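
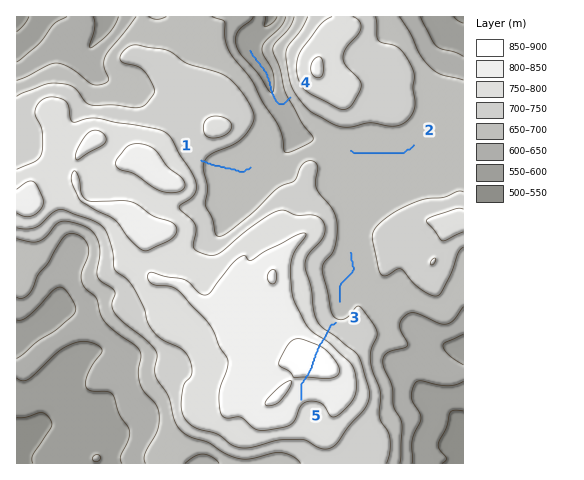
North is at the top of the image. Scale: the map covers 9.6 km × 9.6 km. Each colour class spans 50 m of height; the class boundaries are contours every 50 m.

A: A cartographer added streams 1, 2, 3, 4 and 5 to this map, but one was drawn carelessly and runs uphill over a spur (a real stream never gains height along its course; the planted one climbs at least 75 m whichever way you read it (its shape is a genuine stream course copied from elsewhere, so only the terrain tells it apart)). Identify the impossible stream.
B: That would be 5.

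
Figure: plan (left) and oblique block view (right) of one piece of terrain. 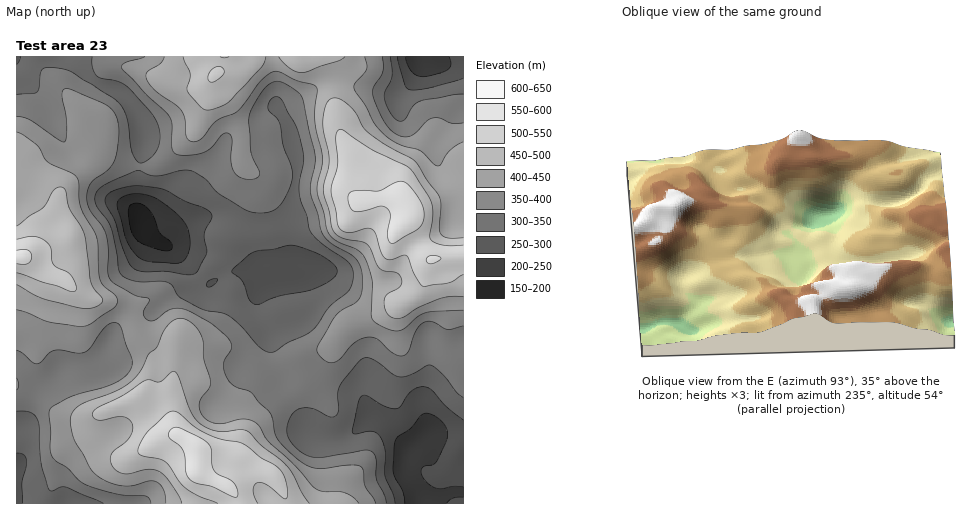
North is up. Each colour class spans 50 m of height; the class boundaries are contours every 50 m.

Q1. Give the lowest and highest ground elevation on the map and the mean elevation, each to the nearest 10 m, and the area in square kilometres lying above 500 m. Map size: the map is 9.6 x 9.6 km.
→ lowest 170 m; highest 630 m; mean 410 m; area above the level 18.8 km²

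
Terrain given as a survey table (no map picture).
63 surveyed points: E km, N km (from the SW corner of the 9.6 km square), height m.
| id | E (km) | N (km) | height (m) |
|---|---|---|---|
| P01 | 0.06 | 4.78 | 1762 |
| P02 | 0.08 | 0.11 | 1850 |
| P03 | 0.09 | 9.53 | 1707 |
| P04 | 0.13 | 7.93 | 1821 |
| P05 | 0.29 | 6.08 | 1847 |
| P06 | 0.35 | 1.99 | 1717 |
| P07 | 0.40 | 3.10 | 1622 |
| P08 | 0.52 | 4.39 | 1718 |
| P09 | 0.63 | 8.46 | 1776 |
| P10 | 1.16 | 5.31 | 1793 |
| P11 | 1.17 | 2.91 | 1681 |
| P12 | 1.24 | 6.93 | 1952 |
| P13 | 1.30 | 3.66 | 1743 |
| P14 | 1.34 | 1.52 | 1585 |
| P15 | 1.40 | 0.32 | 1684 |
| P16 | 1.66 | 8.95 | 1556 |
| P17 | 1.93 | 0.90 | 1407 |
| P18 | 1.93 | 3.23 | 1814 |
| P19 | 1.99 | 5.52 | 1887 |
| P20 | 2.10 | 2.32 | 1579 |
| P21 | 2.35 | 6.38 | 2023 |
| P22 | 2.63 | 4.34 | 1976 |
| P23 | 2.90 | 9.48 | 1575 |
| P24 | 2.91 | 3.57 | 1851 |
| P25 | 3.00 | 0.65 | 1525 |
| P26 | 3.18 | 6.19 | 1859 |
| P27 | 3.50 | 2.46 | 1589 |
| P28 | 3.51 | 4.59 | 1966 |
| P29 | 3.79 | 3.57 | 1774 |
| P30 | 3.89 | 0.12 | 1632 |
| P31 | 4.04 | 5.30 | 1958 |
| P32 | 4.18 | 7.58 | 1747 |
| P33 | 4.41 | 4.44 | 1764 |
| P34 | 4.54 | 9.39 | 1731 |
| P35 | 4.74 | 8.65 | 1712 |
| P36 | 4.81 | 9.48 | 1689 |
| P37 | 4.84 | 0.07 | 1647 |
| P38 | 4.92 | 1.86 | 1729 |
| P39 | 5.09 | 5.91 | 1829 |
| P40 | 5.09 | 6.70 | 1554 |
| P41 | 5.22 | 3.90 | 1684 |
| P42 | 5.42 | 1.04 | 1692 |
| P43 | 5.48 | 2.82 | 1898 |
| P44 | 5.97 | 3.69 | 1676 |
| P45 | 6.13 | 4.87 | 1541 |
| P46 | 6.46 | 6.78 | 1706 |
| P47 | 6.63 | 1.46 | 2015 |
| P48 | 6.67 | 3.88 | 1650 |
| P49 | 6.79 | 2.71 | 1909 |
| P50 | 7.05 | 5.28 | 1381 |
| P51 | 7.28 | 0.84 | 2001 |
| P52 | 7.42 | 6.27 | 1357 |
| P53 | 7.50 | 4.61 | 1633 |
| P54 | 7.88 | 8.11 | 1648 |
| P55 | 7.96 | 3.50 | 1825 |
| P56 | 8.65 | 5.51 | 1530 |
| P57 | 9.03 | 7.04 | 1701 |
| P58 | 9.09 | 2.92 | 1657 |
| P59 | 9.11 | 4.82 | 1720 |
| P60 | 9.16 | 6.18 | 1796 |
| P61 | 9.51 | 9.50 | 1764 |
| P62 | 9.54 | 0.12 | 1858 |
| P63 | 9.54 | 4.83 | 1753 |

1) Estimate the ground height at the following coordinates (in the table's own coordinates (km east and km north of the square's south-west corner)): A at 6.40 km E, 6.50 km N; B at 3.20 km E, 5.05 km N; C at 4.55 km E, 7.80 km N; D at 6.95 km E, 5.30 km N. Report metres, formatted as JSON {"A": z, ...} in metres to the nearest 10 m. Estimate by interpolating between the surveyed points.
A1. {"A": 1660, "B": 1940, "C": 1640, "D": 1390}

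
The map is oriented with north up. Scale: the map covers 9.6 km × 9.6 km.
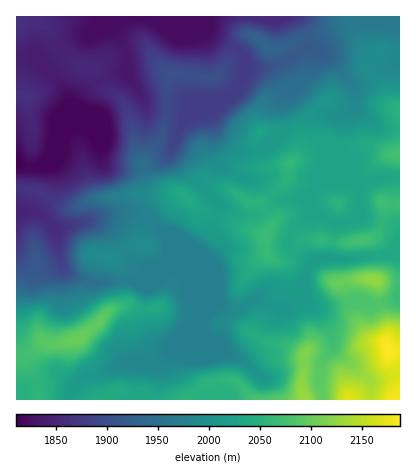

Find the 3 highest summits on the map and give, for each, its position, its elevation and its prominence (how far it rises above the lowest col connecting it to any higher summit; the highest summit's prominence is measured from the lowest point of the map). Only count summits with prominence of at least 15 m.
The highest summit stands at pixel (388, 350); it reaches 2188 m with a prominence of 377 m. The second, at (374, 280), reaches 2128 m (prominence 45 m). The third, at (80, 338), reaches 2102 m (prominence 84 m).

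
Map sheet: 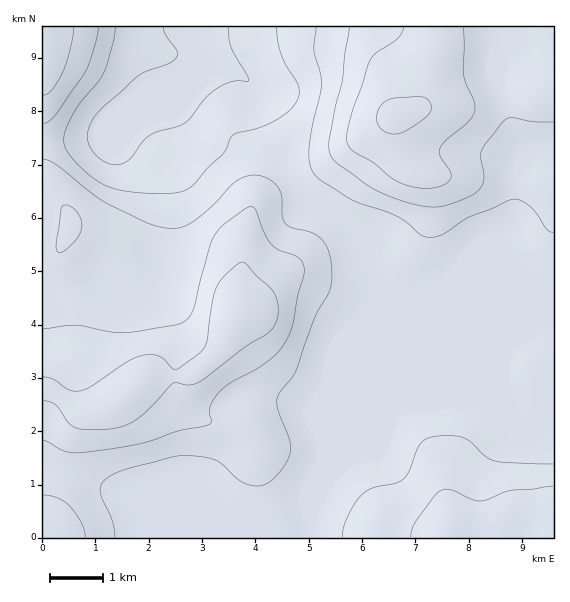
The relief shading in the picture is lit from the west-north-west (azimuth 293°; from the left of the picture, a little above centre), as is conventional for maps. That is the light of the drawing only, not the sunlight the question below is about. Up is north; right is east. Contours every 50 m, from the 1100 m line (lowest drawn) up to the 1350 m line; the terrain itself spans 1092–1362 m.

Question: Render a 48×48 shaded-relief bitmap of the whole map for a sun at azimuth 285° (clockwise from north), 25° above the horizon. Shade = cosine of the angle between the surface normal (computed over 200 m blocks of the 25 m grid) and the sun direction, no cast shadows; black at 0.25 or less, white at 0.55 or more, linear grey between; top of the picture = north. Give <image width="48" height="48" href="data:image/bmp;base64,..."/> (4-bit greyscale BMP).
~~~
<image width="48" height="48" href="data:image/bmp;base64,Qk32BAAAAAAAAHYAAAAoAAAAMAAAADAAAAABAAQAAAAAAIAEAAATCwAAEwsAABAAAAAAAAAAAAAAABEREQAiIiIAMzMzAERERABVVVUAZmZmAHd3dwCIiIgAmZmZAKqqqgC7u7sAzMzMAN3d3QDu7u4A////AIh2VWeImZmZmZmYh4m83LmJvMqHiZiJmoh2VWeImZmZmZmYh4m8zLqZvMuYiZiImph2VneJmZmZmZmId4mrzMqZrMuYiamJmph2ZniJmZmZmZmHd4mrzMuqq8uYmqqZqph2Z3iImZmZmZmHZ4mau7uqvLqYmrqqqpiHd3eIiJmZmpmGZniZq6qrzLqIiaqqqpiHdmd3eIiZmqmGVWiZmqqrzKmIiZqqqpmHdmZmZ3iImqmGVWeJmZmry6mYiImZmamHdmZmVmeIiZmGVWeJmZmry6mYiIiZmaqYd2ZmVWeIiJh2VWiZmZmbu6mYiIiImauph3ZmZmd4iYhlVXiZmZmaqqqZiIiZmaqqmYZlZmZ3iZhlVniZmZmZmZmZmImZmZmqqphlVnZmeIhlVniZmZmZmZmZmZmZmYiaq7mGZndURnd2VniZmZmZmZmZmZmZiIiJq7uYZ4hkNGZmVWeJmZmZmZmZmZmZiJmZmrupd5mGRFVlVVaJmZmZmZmZmZmpiKmZmqu6iJqpdUVVREaJmZmZmZmZmZmqmKqpmaq6mZq7l1VUM0V4mZmZmZmZmZmamaqpmZqrqqvMuGVUIjVomZmZmZmZmZmZmZmZmZmqqqvdyXZTISRniZmZmZmZmZmZmZmZiImZqrzu24dUISRXiJmZmZmZmZmZmZmYiIiJmrzv65dkIjRWeImZmZmZmZmZmZmYiIiImb3/7Jh1QzRWd4mZmZmZmZmZmZmIeIiImbzv65h2VERWZ4iYiJmZmZmZmZh3eIiIiazv25h3dVRFZ4mZiIiZmZmZmZh2eIiIiave3Jh3d1VFeImZiHeJmZmZmZh2d4iIiavd3KdniHVWeImqmHd4mZmZmZmHZ4h4iavN3KdWiIdmeJmqqXdniZmaqZmXd3eIiZvN3KdVeIh3iJmqqYZmeImqqpmYd3eImZrN3LhUaIiIiImaqYZVZ4iaqpmXZ3iJmZrN3blUV4iZmYmZmYZVVneaqpmHZniZmqq83cpkVomZmZmZiHZVRVeJmYh2VomZqqvM3cqGZ4maqqqpiHZVRFaJmYdlVomqqqvMzcuHeaqqq7upmHZlRFaJqXZUV4qqqqu7vLqYmru7u7qpmHdmVVaJqXZEZ5qqqqu7u7qZms3cuqqZh3ZmZVaJmWVFaJmqqqq7uqqpms7uypmYdmZWZlZ4iFQ0eJmaqqq7uqqqqs7/7KmXZlVVVVZ3iEMjaJmZmaq8upq7u83//cqYdmVURVZ4dzISR4mZmZq8upm8zd7//tuoh3ZVRFeIhzIBNXiZmZmruZmr3e7//typmHdlRWiqmEIRJFeJmZmaqZmrze7//tyqmYdlVXm6mVMhEkZ4mZmZqZmrzN7u7tyqqYdVVoq7qlQyEjV3iImZmZmrzMze7ty6qYZUV4mqqmVDIjV3iIiJmZq8zLvN7cu7qodUR4mqqmVDIjV3iIiJmaq8zLvN7cu7updURomaqmZUISRniIiZmqq8zLvN3bu7u5hkVomZqmZUMSRneIiZqqu8zLvM3Lqru6hlVomZqg=="/>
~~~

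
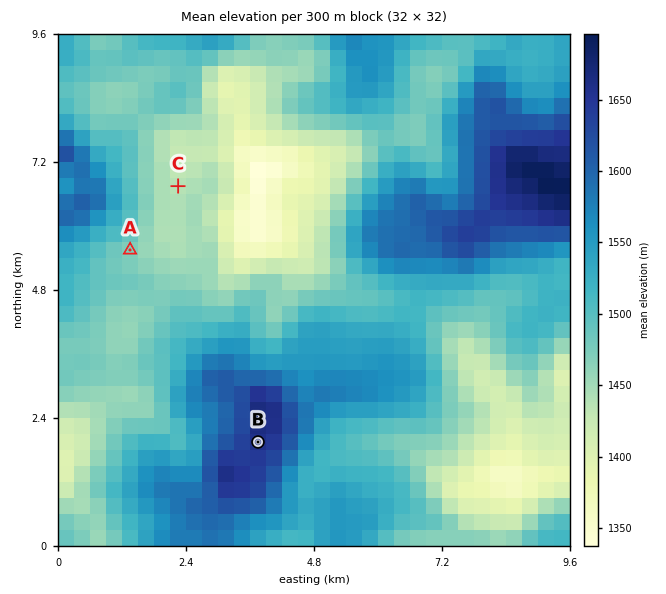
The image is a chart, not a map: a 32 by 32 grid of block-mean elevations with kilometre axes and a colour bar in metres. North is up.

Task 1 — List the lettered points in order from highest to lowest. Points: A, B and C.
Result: B A C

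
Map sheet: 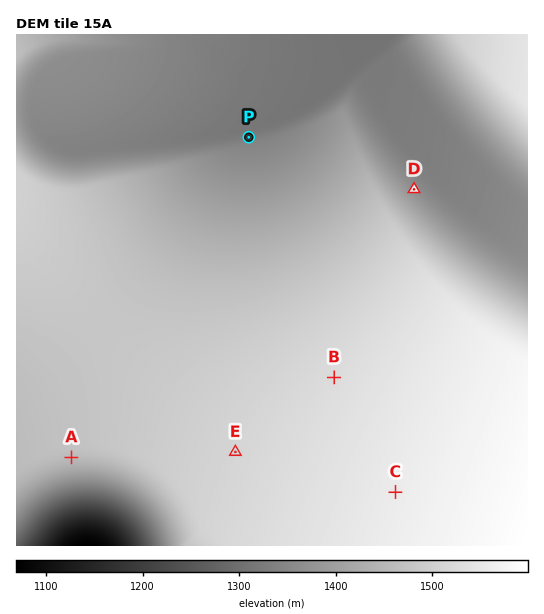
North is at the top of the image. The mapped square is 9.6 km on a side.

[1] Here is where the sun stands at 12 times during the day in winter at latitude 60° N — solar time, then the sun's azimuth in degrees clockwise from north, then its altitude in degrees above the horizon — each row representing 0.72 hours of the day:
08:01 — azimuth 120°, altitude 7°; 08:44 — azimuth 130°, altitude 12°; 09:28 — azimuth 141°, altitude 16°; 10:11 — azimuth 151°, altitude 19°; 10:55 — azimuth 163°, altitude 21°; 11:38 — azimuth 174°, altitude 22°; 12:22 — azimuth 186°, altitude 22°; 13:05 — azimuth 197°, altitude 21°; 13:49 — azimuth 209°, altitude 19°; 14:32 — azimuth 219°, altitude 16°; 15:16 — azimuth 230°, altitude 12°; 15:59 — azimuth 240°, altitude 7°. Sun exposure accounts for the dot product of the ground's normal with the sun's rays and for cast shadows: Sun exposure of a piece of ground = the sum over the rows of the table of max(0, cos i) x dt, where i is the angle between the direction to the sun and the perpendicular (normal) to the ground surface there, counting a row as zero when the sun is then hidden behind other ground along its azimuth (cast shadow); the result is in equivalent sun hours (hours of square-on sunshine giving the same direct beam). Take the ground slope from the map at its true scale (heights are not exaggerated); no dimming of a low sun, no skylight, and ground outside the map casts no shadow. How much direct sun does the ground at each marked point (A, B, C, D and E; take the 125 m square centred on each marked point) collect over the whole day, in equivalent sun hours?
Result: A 3.1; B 2.3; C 2.4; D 1.7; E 2.4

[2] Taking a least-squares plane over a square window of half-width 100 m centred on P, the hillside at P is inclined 7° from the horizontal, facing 350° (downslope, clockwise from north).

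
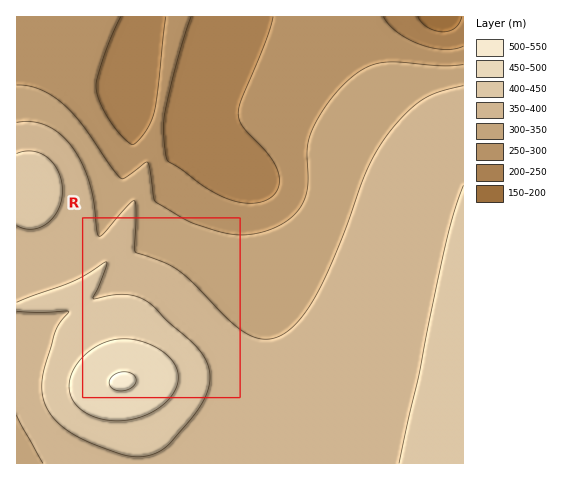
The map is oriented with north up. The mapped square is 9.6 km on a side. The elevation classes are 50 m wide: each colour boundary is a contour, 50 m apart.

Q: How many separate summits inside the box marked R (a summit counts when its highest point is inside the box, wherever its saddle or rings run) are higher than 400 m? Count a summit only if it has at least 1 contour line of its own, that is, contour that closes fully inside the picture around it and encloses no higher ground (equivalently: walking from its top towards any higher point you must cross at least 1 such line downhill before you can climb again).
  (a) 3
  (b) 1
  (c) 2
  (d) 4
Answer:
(b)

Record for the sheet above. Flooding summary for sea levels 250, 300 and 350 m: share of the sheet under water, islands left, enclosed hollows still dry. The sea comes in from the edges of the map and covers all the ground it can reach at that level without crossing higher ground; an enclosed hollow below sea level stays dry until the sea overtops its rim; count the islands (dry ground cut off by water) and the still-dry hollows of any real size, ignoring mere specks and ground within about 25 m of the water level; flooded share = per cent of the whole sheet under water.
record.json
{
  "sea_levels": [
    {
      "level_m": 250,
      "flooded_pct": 12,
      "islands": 0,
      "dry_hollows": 0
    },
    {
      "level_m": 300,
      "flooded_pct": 28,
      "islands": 0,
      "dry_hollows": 0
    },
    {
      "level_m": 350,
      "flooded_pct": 45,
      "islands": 0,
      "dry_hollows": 0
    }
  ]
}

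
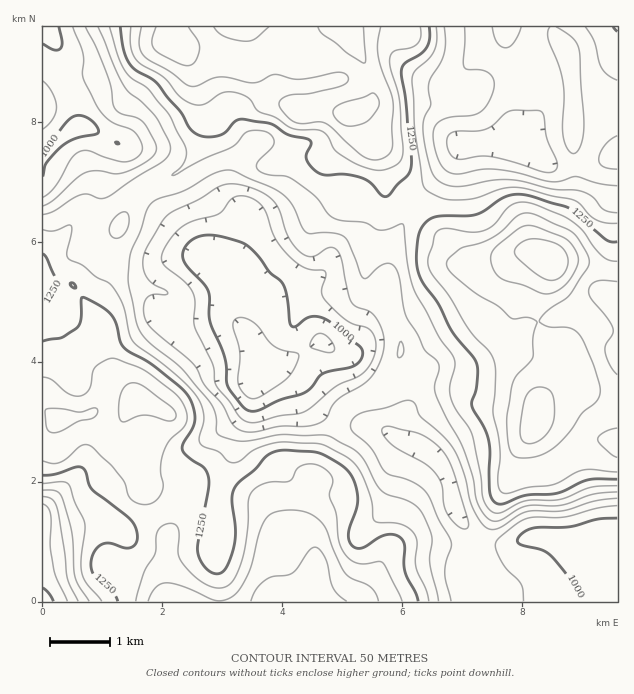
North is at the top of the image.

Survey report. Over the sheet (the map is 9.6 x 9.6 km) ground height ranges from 900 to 1500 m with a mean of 1200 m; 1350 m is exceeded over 13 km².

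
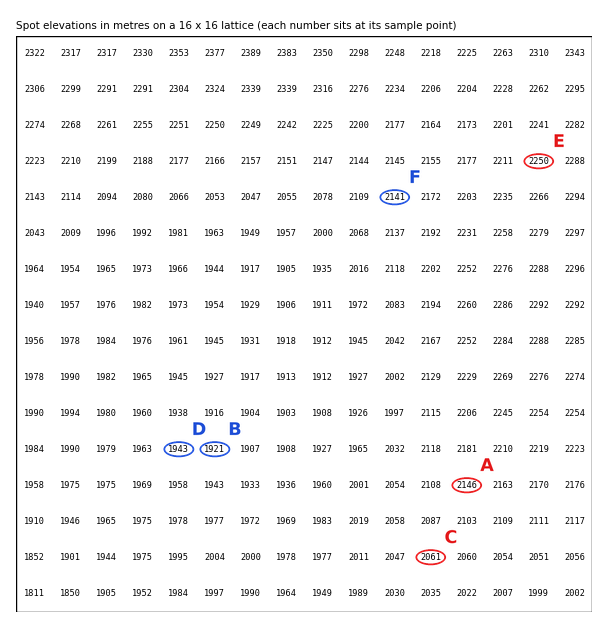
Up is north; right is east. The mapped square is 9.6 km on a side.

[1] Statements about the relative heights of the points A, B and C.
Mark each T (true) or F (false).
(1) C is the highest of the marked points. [F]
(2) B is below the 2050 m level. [T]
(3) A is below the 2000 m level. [F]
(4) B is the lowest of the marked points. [T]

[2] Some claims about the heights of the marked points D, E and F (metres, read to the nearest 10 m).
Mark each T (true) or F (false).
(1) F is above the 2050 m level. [T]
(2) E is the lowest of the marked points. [F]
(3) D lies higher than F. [F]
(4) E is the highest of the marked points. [T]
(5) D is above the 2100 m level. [F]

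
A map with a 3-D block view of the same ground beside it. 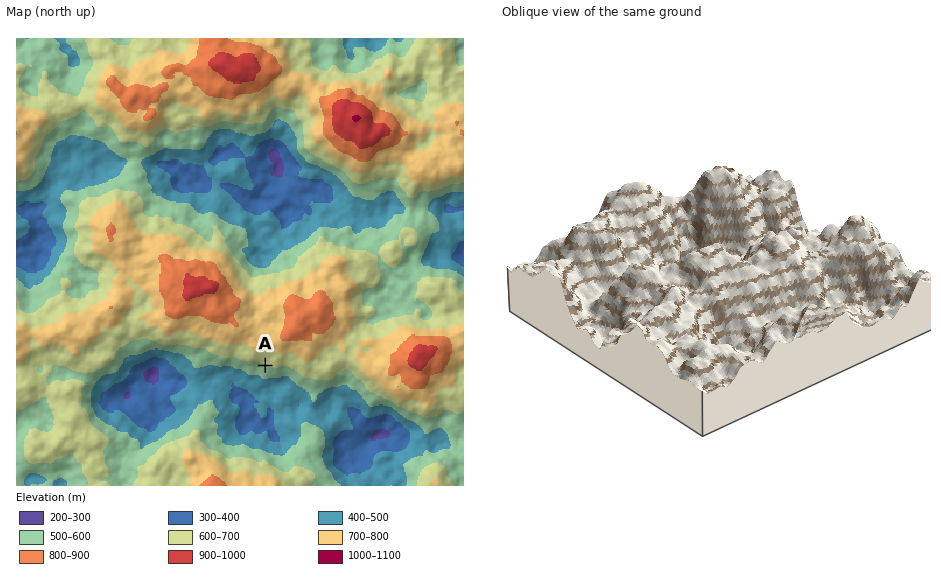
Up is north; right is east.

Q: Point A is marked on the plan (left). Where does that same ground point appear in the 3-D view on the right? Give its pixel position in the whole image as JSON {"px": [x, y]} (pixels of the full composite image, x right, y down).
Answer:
{"px": [781, 292]}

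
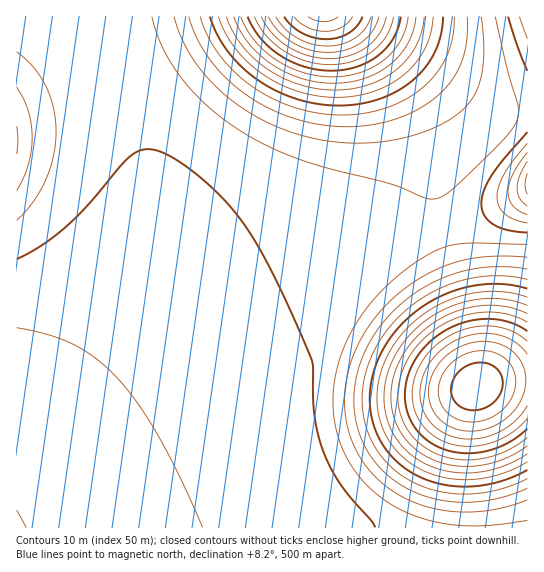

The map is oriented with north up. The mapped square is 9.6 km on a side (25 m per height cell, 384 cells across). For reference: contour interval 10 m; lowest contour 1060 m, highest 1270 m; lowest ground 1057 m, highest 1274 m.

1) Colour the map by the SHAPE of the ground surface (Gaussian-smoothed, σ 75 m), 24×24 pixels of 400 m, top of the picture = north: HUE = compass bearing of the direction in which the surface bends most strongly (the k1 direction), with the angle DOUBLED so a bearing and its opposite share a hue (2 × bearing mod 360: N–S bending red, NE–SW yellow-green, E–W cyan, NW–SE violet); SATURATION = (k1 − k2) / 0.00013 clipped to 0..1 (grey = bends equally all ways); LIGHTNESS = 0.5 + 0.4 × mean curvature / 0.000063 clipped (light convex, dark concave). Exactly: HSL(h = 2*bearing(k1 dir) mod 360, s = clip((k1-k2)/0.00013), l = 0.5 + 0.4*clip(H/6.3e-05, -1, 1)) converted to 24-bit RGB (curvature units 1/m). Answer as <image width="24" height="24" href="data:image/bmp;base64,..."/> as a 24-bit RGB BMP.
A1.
<image width="24" height="24" href="data:image/bmp;base64,Qk32BgAAAAAAADYAAAAoAAAAGAAAABgAAAABABgAAAAAAMAGAAATCwAAEwsAAAAAAAAAAAAAf4B/f4B/f4B/f4B/f4B/f4B/f4B/f4B/f4B/f4B/f4B/f4B/f4B/f4B/f4B/gXJ3fzpBeywggkMdhmEchn4aa4EXSXcULm4Tf4B/f4B/f4B/f4B/f4B/f4B/f4B/f4B/f4B/f4B/f4B/f4B/f4B/f4B/gXN9fjFahiJDmSUwp0AqsGwtsZkulqsrY58kNY8bf4B/f4B/f4B/f4B/f4B/f4B/f4B/f4B/f4B/f4B/f4B/f4B/f4B/f36AgEB/hyR0oipzvDNmx0dTx3VcxaJmusJhhMBNQ7Y1f4B+f4B+f4B/f4B/f4B/f4B/f4B/f4B/f4B/f4B/f4B/f4B/f4B/eW6BZyd+jCiZuzOxylSoz3ug0pif0bOnzMioq8WXdcB8f4B+foB+foB+foB/f4B/f4B/f4B/f4B/f4B/f4B/f4B/f4B/f4CAZVeCSyODbyumokDIyHTP2KLQ4cPV5tba4tvZ0dbOr8u/foB+foB+foB+foB+foB/f4B/f4B/f4B/f4B/f4B/f4CAf4CAf4CAT02BKyGFRSuqdEvJq4XR07je7Nzs6+Dp6eLo5uPo0tbefoF9fYB9foB+foB+foB/foB/f4B/f4B/f4B/f4CAf4CAf4CAf4CAUVyBHjOAKT2lRlHHh4XOw7vc5t/s6eDr6uHq6eHq5eDrfYF8fYF9fYF+fYB+foB/foB/foB/f4B/f4CAf4CAf4CAf4CAf4CAZHKBHEx4Il+YN3y/cpvIrLvS1tji5+Lp6uHp6+Dq697te4J7e4F8fIF9fYF+fYB/foB/foB/foCAf4CAf4CAf4CAf4CAf4CAen6AJ2d4G3SGKZupTb7CicXBuM7I19vW5+Dg6dzh48nbeYJ5eoJ7e4F9fIF+fYF/fYB/foCAfoCAfoCAf4CAf4CAf4CAf4CAf4CAU4GBFnNqHI53La6DUcCFgsGLs8ek0Mqz1bix1aGsdoR3eIN7eoJ9e4F/fIF/fYCAfYCAfoCAfoCAf4CAf4CAf4CAf4CAf4CAfIB/NXxmFHNJGo1JKahCR708jMBdv8Nwx6N0yXhocoV2dYR7eIN+eoJ/e4GAfIGAfYCAfoCAfoCAfoCAf4CAf3+Af3+Af39/f39/eIB8MXpOEm8nFoIaN5gfaKkqoLU1upw6u2o3a4h1cYV8dYN/eIKBeoGBfIGBfYCBfYCAfn+Afn+Af3+Af39/f39/f39/f39/f39/e4B7R4BNH3EZK3YRR4cXapQllpk7n2dHYot3a4d/coWCdoODeYGCe4CBfICBfX+Afn+Afn9/f39/f39+f39+f39+f399f4B9f4B9f4F9dYVvWItDRowiPJAaN5ctVKmeVZCBZIqHboSGdIGEeH+Cen+BfH+BfX6Afn5/f35/f319f318gH57gH56gH95gIB5f4B5gIF6hIV6i5J0g6hgS8I0DtAvAN13RZSVXISNaX+Hcn2Edn2DeX2Be32AfH1/f31/f3t8f3p5gHp2gXt0gX1ygX9xgYJxfoJxfYJzgoR2kYp2rqBrwtJAZMoADlYANnaaVHOPZnaJcHiFdXqDeXuBe3uAfnt/f3l7gHV2gXNwgnNrg3Vng3pjhIBigoRie4Rkd4Rnd4Rth4l1poV41pJ0+LZDj64ALUefT12RY2qKbnKGdXaDeXiBfXmAf3Z9gHF2gmpsg2ZihGZahWtThnVPh4FNgYhOdYhRbIhWaIdea4ZojY14vYSN9aOu/6qhRi6hWU+SZ2OKcW6Gd3SDe3aBgHSAgW96gmZwhFtihlBPiFNFiV4+jHA5joY4gI86bI8+XI9FU41NV4tdZYtuf5J9y5ix/s3lejehclSSdGWKd26GenKDfnKCgm2Ag2R4hVdsh0lbijxEjj0zk1EtmXErnpcrgqAuYaAxRpw3P5dISpNhVpJxZJV8gJ2MyqrCnEebhVuQfmiJfW+GfnCEgW2DhGWChlh7iUhwjTlfky9Jniktq0opt4AswcEviMUwUcEwMbY9NqpfP6B0TJuAWp6EaaeDfrSLlVaBjWOJhWyIgW+Ff26EgWiFhVyHikyFjzx/mDB2pypovS1Sy0xCzZ1jxdF0ktRwW9VmQdJ9M8WUObCdRqWcVqaUaK6HcryBj2J2iWqAhm+FgnCFf2yFfWOGflSJg0SOkTWYqi2nxzCtz1uk05Wn3M3C3ObSxejKn+PEbd3KRM3TOKnARJutWKmkbLCKcr98imxzh3B8hXKBgXGEe2uFdl+HcVCMcD+UdzOkji/BrVLTzJjb6d3s4+Po4Ovo3O/s1e/xkcrjVpvXPHrHSHyvYp2lc62Hdbx0"/>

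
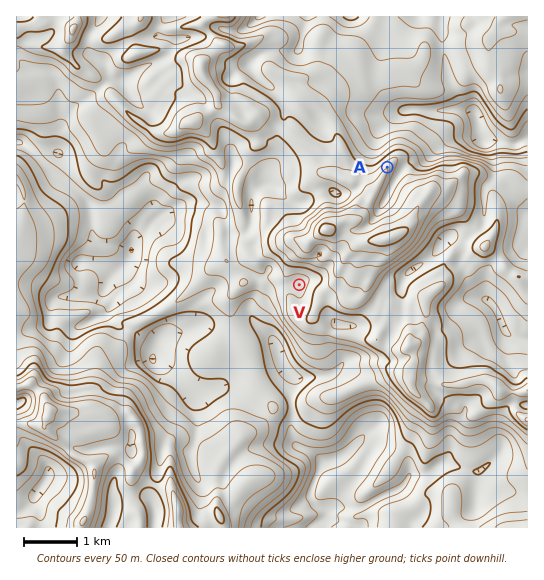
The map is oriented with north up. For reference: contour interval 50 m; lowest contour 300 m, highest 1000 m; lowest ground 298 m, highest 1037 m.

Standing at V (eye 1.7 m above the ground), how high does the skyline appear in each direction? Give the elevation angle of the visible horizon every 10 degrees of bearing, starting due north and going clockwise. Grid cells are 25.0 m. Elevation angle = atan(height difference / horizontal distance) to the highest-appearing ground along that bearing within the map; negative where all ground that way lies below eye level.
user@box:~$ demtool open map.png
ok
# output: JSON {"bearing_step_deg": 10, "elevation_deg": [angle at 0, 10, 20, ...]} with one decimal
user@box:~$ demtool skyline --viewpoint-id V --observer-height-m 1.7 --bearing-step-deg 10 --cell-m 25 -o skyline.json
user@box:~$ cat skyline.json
{"bearing_step_deg": 10, "elevation_deg": [18.1, 19.5, 18.2, 16.8, 16.0, 14.1, 13.6, 13.9, 13.3, 12.3, 11.9, 12.7, 12.6, 11.7, 10.3, 8.7, 7.1, 5.5, 4.0, 4.0, 4.4, 4.4, 4.0, 3.3, 2.7, 2.1, 0.8, 0.5, 1.0, 2.1, 3.1, 3.9, 5.5, 9.9, 13.3, 15.9]}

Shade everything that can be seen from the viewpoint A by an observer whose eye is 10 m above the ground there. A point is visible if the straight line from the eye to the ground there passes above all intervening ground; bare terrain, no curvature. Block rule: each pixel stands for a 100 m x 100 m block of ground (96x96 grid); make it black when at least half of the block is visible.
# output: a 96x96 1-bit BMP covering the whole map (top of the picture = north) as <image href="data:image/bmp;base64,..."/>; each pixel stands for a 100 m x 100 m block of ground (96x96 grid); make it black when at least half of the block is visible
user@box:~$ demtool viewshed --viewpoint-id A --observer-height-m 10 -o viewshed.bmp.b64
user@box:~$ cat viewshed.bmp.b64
<image width="96" height="96" href="data:image/bmp;base64,Qk2+BAAAAAAAAD4AAAAoAAAAYAAAAGAAAAABAAEAAAAAAIAEAAATCwAAEwsAAAIAAAAAAAAA////AAAAAAAAAAAAAAAAAAAAAAAAAAAAAAAAAAAAAAAAAAAAAAAAAAAAAAAAAAAAAAAAAAAAAAAAAAAAAAAAAAAAAAAAAAAAAAAAAAAAAAAAAAAAAAAAAAAAAAAAAAAAAAAAAAAAAAAAAAAAAAAAAAAAAAAAAAAAAAAAAAAAAAAAAAAAAAAAAAAAAAAAAAAAAAAAAAAAAAAAAAAAAAAAAAAAAAAAAAAAAAAAAAAAAAAAAAAAAAAAAAAAAAAAAAAAAAAAAAAAAAAAAAAAAAAAAAAAAAAAAAAAAAAAAAAAAAAAAAAAAAAAAAAAAAAAAAAAAAAAAAAAAAAAAAAAAAAAAAAAAAAAAAAAAAAAAAAAAAAAAAAAAAAAAAAAAAAAAAAAAAAAAAAAAAAEAAAAAAAAAAAAAAAMAAAAAAAAAAAAAAAcAAAAAAAAAAAAAAA8AAAAAAAAAAAAAAA8AAAAAAAAAAAAAAAcAAAAAAAAAAAAAAAcAAAAAAAAAAAAAAA8AAAAAAAAAAAAAAD8AAAAAAAAAAAAAAB4AAAAAAAAAAAAAAAAAAAAAAAAAAAAAAAAAAAAAAAAAAAAAAAAAAAAAAAAAAAAAAAAAAAAAAAAAAAAAAAAAAAAAAAAAAAAAAAAAAAAAAAAAAAAAAAAAAAAAAAAAAAAAAAAAAAAAAAAAAAAAAAAAAAAAAAAAAAAAAAAAAAAAAAAAAAAAAAAAAAAAAAAAAAAAAAAAAAAAAAAAAAAAAAAAAAAAAAAAAAAAAAAAAAAAAAAAAAAAAAAAAAAAAAAAAAAAAAAAAAAAAAAAAAAAAAAAAAAAAAAAAAAAAAAAAAAAAAAAAAAAAAAAAAAAAAAAAAAAAAAAAAAAAAAAAAAAAAAAAAAAAAAAPwAAAAAAAAAAAAgEH8AAAAAAAAAAAAgMD/AAAAAAAAAAAAAeD/AAAAAAAAAAAAAf8/AAAAAAAAAAAAAf8fgAAAAAAAAAAAAc4PwAAAAAAAAAAAAAYPwAAAAAAAAAAAAAAH4AAAAAAAAAAAAAAH8AADAAAAAAAAAAeH8AADAAAAAAAAAB+D+AACAAAAAAAAAH+D+MACAAAAAAAAA/+Rv8AAAAAAAAgAA3+bj8AAAAAAABgAB/+PB4AAAAAAABgwD//AAwAAAAAAABAYH7/AAAAAAAAAODAcPz/wAAB8AAAAHHB8fj/4AAPwAAAAD/B8fD/4AAPwAAAAA/D/Pn/4AAPgAAAAAeG/f//8AAfgAAAAAMEf///8AAfgAAAAAA4f///+AAfgAAAAAAw/P///4A/AAAAAABhuP//////AAAAAABgcH//////AAAAAABg4D/////+AAAAAADBgf/////+AAAAAAHjD//////+AAAAAAHyHB//////gAAAAAH8CAf/////gAAAAAH8AAf/////gAAAAAD+AA//////gAAAAAB/gA//////wAAAAAA//g///5//8AAAAAAA/w8H/w//8AAAAAAAP4cH/g//8AAAAAAAB4ID/A//wAAAAAAYAAAD+A//8AAAAAD8AAAD8A//8="/>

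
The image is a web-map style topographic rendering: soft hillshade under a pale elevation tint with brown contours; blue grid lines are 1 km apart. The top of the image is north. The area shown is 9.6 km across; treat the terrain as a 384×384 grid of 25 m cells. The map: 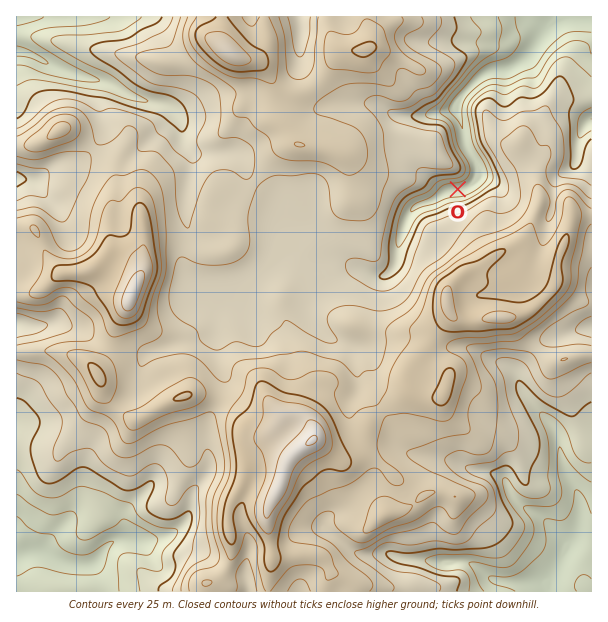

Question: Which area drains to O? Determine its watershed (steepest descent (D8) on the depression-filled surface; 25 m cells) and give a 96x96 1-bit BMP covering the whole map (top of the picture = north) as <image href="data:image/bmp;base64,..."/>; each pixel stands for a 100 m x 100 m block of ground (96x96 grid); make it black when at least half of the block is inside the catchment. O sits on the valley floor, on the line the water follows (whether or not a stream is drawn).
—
<image width="96" height="96" href="data:image/bmp;base64,Qk2+BAAAAAAAAD4AAAAoAAAAYAAAAGAAAAABAAEAAAAAAIAEAAATCwAAEwsAAAIAAAAAAAAA////AAAAAAAAAAAAAAAAAAAAAAAAAAAAAAAAAAAAAAAAAAAAAAAAAAAAAAAAAAAAAAAAAAAAAAAAAAAAAAAAAAAAAAAAAAAAAAAAAAAAAAAAAAAAAAAAAAAAAAAAAAAAAAAAAAAAAAAAAAAAAAAAAAAAAAAAAAAAAAAAAAAAAAAAAAAAAAAAAAAAAAAAAAAAAAAAAAAAAAAAAAAAAAAAAAAAAAAAAAAAAAAAAAAAAAAAAAAAAAAAAAAAAAAAAAAAAAAAAAAAAAAAAAAAAAAAAAAAAAAAAAAAAAAAAAAAAAAAAAAAAAAAAAAAAAAAAAAAAAAAAAAAAAAAAAAAAAAAAAAAAAAAAAAAAAAAAAAAAAAAAAAAAAACAAAAAAAAAAAAAAAHAAAAAAAAAAAAAAAPgAAAAAAAAAAAAAA/wAAAAAAAAAAAAAA/wAAAAAAAAAAAAOB/4AAAAAAAAAAAAfB/4AAAAAAAADwAA///8AAAAAAAAH4AB///+AAAAAAAAP+AD////AAAAAAAAf/w/////gAAAAAAA////////wAAAAAAA////////4AAAAAAA////////4AAAAAAB////////4AAAAAAB////////8AAAAAAA////////+AAAAAAAf////////AAAAAAAP////////AAAAAAAP////////gAAAAAAP////////wAAAAAAP////////wAAAAAAH////////4AAAAAAH////////8AAAAAAD////////8AAAAAAB////////8AAAAAAB////////8AAAAAAB////////8AAAAAAA////////8AAAAAAA////////+AAAAAAAf////////AAAAAAAf////////gAAAAAAf////////4AAAAAAf////////+AAAAAAf////////+AAAAAAPwD//////8AAAAAAAAB//////4AAAAAAAAB//////wAAAAAAAAB//////gAAAAAAAAB//////AAAAAAAAAB//////AAAAAAAAAB//////AAAAAAAAAB//////AAAAAAAAAB//////AAAAAAAAAA//////AAAAAAAAAAf/////AAAAAAAAAAP/////AAAAAAAAAAH/////AAAAAAAAAAH////+AAAAAAAAAAD////8AAAAAAAAAAB////wAAAAAAAAAAA/5//wAAAAAAAAAAAcAf/gAAAAAAAAAAAAAP8AAAAAAAAAAAAAAAAAAAAAAAAAAAAAAAAAAAAAAAAAAAAAAAAAAAAAAAAAAAAAAAAAAAAAAAAAAAAAAAAAAAAAAAAAAAAAAAAAAAAAAAAAAAAAAAAAAAAAAAAAAAAAAAAAAAAAAAAAAAAAAAAAAAAAAAAAAAAAAAAAAAAAAAAAAAAAAAAAAAAAAAAAAAAAAAAAAAAAAAAAAAAAAAAAAAAAAAAAAAAAAAAAAAAAAAAAAAAAAAAAAAAAAAAAAAAAAAAAAAAAAAAAAAAAAAAAAAAAAAAAAAAAAAAAAAAAAAAAAAAAAAAAAAAAAAAAAAAAAAAAAAAA="/>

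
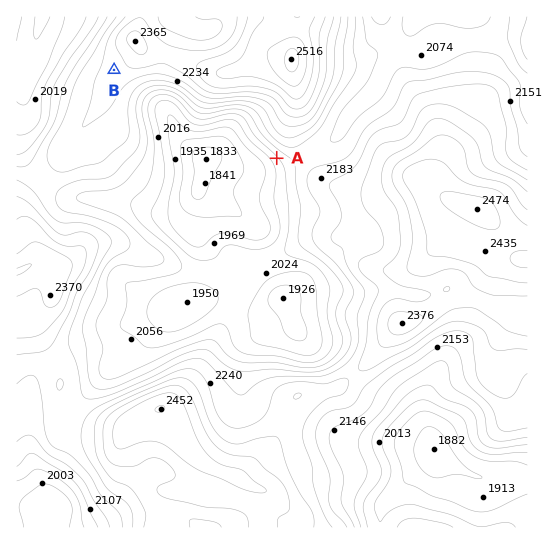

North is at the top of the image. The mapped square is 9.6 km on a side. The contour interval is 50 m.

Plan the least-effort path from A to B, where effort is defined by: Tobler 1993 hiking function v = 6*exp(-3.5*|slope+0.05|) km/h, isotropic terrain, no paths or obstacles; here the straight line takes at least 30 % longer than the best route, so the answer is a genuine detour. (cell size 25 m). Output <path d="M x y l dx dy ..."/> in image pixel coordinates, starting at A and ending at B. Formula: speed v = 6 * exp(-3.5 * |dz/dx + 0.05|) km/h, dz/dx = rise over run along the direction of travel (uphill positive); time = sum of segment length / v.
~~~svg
<path d="M277 158l-23-23-8-16-4-4-8-4-28 0-8-4-19-18-21-11-31 0-10-5-3-3"/>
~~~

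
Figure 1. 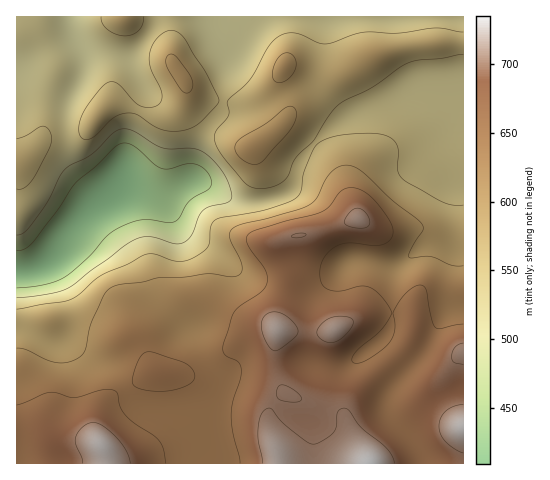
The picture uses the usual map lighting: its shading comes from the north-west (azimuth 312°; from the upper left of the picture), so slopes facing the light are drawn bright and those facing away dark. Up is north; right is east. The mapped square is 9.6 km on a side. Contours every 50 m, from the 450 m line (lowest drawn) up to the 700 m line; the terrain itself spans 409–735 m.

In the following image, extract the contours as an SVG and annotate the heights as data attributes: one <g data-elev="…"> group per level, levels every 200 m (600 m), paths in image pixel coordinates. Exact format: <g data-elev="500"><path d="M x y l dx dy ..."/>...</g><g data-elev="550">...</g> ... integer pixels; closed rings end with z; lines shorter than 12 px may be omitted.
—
<g data-elev="600"><path d="M463 266l-12-1-20-8-19 1-3-1 3-10 11-17-1-6-31-25-30-28-8-5-10-1-7 3-7 6-13 24-8 7-39 13-28 6-9 5-2 5 0 4 12 28 0 6-4 3-8 2-22-3-25 3-23 1-19 4-22 3-7 2-8 7-12 26-8 32-5 5-8 4-9 2-9-1-26-12-10-2"/><path d="M250 164l6 0 6-2 26-30 8-14 0-6-2-4-4-2-5 2-18 15-23 13-7 5-2 6 1 6 6 6z"/><path d="M184 92l4 1 4-3 1-6-1-6-16-21-3-3-4 0-3 5 1 8 12 20z"/><path d="M276 82l4 1 5-2 9-10 2-10-5-7-4-1-4 1-7 8-4 13 1 4z"/></g>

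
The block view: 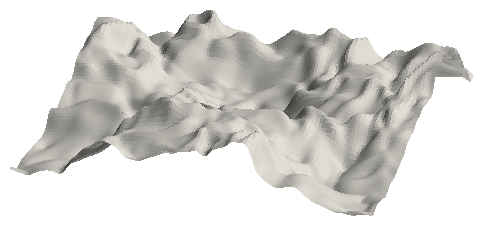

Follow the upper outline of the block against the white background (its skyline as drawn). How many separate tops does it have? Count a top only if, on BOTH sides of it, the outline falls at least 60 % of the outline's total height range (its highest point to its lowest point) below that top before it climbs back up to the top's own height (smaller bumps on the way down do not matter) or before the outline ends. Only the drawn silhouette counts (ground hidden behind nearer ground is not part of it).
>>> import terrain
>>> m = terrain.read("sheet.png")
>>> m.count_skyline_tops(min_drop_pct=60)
0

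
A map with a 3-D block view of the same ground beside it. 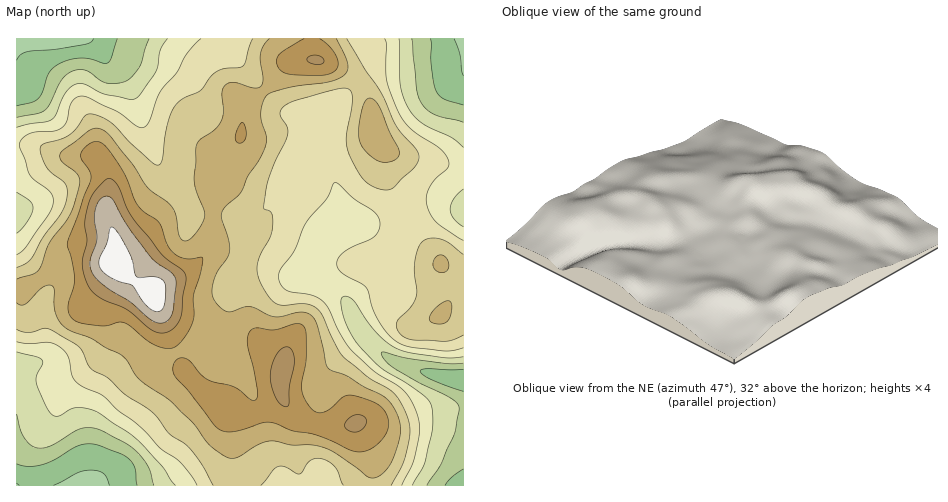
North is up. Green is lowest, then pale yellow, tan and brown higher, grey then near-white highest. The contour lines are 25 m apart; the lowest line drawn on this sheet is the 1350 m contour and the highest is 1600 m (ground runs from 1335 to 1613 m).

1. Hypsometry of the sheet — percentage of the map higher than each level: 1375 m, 95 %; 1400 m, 90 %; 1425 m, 83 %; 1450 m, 71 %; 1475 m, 52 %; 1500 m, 32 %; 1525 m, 15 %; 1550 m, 5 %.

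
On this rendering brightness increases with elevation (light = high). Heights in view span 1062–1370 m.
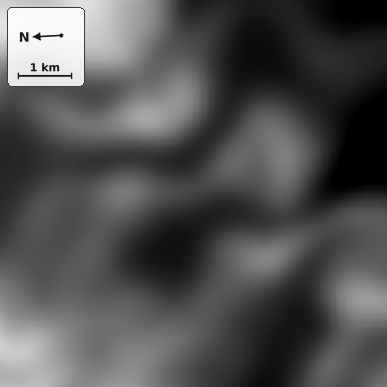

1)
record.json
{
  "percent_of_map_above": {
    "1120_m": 94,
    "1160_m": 69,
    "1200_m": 41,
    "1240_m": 16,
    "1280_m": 6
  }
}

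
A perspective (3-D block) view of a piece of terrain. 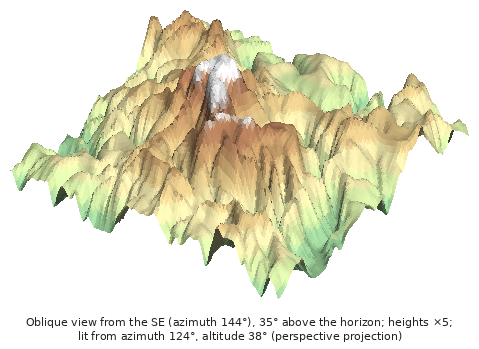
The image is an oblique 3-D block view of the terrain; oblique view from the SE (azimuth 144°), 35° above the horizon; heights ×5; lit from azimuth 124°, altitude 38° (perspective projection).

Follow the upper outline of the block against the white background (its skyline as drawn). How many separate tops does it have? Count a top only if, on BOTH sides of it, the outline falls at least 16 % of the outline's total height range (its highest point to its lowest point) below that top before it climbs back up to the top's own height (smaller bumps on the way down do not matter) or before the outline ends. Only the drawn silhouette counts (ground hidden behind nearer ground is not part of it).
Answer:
2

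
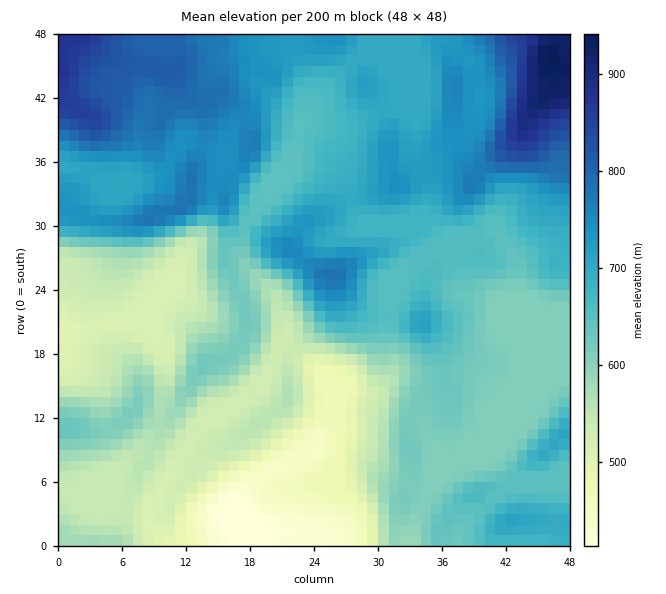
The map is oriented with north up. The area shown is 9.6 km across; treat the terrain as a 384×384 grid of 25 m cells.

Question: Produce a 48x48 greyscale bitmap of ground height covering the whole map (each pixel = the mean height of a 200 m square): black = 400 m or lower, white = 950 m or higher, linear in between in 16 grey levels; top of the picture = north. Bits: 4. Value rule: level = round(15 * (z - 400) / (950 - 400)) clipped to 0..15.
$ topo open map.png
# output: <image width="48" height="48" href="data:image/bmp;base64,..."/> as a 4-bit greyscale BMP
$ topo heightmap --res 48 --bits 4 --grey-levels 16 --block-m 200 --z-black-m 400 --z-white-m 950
<image width="48" height="48" href="data:image/bmp;base64,Qk32BAAAAAAAAHYAAAAoAAAAMAAAADAAAAABAAQAAAAAAIAEAAATCwAAEwsAABAAAAAAAAAAAAAAABEREQAiIiIAMzMzAERERABVVVUAZmZmAHd3dwCIiIgAmZmZAKqqqgC7u7sAzMzMAN3d3QDu7u4A////AFVVVVQzMiERAAABERERI0VVZ2ZniIiIiFVEREMzMiEQAAABERERI0VVZ3ZniIiIiFREREMzMiEQAAARERERI1ZlZndniJiIiEREREQzMyEQABEREREiI1ZmZnd3eIiIiEREREQzMzIRARERIiIiNFZmZmd3d3d3d0RERERDNDMhERESIiIiNFZmZmZ3d3d3d0RERERDM0MyIRERIiIjRVVmZmZmZ3d3d0REREREM0RDMiERESIjRFVmZmZmZneHd1VVREREQ0REQzIhERIjRFVmZmZmZmeIh2ZlVVRERDREREMiERIiNEVmZmZmZmZ4iGZmZlVFRDREREQyIRIiNEVmZmZmZmZniGZmZmVVVEM0RERDMiIiNEVmZmZmZmZmeGZlVWZVVUQzNEREQyIiNEVmZmZmZmZmZ1VVVWZVVVREM0RFQyIiNEVmZmZmZmZmZkRERFZURWVERDRFQyIiM0VWZmZmZmZmZjM0RFVURWZVVENEQyIiNERWZmZmZmZmZjMzRFVURWZmVUREQyIjNVVWZmZmZmZmZjMzRERDNGZmZVREQzM0RVVWZ2ZmZmZmZjMzREQzNFZmZlRERERVVmZnd3ZmZmZmZjMzMzMzNFVVZmVERVZmdmZ4h3dmZmZmZjMzMzMzNEVVZmVERWd3d3eImHdmZmZmZjMzMzMzNERFZmVEVniId3d4mHdmZmZmZjMzMzMzM0RFZmVEV4mYh3d4h3dmZmZmZkREREMzMzRVZlVFaJqph3d3h3ZmZmZmZkREREQzMzRWZlVWeaqph3d3d3dmZmZnd0RERERDMzRWZlVnmquql3d3d3d3d2Z3iERERFREM0RmZmeJmqqqmId3d3d3d3Z3iERVVVVUQ0RmZniaqZmZmYh3d3d3d3d3iGZmZ3dmVERWd4mamYiIiIiHd3d3d3d4iIiImZmYdlVnd3iZmZiIiIiIh3d3d3eIiJmZmqqqqYd4h3eJmZmIiIiIiIiHd3iIiJmZmZqqqqmal3d4iZmIiIiIiImYd3iIiZmZiImaqqqal3d3iIiIiZmYiJmpiIiJmZmYiIiZqqqaqHd3eIiIiZmZmZqqmImZqpmYiIiZmqqZqYd3d4iIiZmZmZqqqZmqqoiJmYmZmqqZqpd3d3iIiZmZmZqqq7u7u5mZmZmqmqqpmqh3d3iIiZmZmZmqu8zLu5qrqqqqqaqpmql3d3eIiZmZmZmavM3Mu6u8u6qqqaqpmqmHd3d4iJmYmZmZrN3czLzMy7qrqqqqqqmHd3d4iJmIiZqZq93dzMzMy7qruqqqqqmHd3d4iIiIiaqZm83u3dzMy7uru7u6qpmHd3eIiIiIiaqZms3u7tzLu7u7u7u7qpmYd3eImYiIiaqZms3u7tzLu7u7u7qqqZmYh3eImYiIiaqZmr3u7t3Mu7u7u7qqqZmZiIiImIiIiaqZqr3u/93My7u7u7qqqZmZmZmIiIiIiZmZq73v/t3czLu7u7qqqZmZmZmYiIiIiZmaq8zv/t3czLu7u7qqqZmZmZmZiIiImZmqu8ze7g=="/>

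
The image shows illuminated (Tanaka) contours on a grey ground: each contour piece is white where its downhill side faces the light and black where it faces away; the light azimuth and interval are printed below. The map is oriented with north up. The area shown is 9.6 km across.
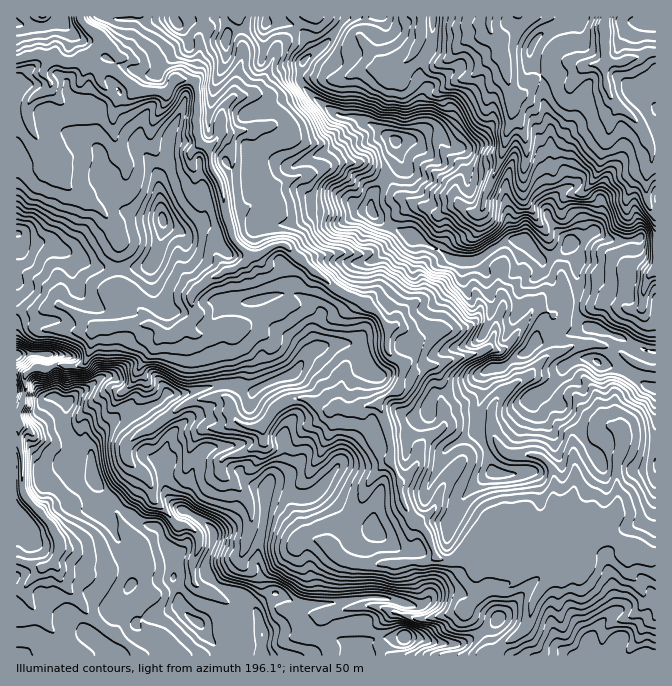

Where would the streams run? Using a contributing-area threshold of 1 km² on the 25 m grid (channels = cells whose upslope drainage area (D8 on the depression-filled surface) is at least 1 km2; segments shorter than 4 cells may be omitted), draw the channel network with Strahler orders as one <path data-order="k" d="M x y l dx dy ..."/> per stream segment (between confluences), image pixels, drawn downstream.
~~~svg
<path data-order="1" d="M115 635l-1 0-12-10-2 0-16-17-4-6-15-15 0-2-5-5-2-3 0-7-4-6"/><path data-order="1" d="M528 620l2-3 0-3 2-2 0-7 2-1 0-4 3-3 2-5 11-12 4-2 3 0 2-1 3 0 7-7-10-10 0-13-12-12"/><path data-order="1" d="M335 610l9 0 1-2 7 0 2-1 8 0 2-2 10 0 1 2 7 0 2 1 3 0 5 4 3 0 7 3 5 0 1 2 4 0 2 1 16 0 2-1 8 0 2-2 6 0 2-1 5 0 2-2 3 0 7-7 3 0 10-10 2-3 0-4-4-4 0-17-8-9-2 0"/><path data-order="1" d="M194 580l0-6-2-2 0-8 5-10 0-4 2-2 0-13-9-8-3 0-2-2-8 0-5-5 0-2-18-18 0-3-2-2 0-8-3-7-22-22 0-5-2-1 2-4 0-3 10-10 1 0 4-3 3 0 7-4 10-8 2 0 5-5 6-3 5-5 10-5 4 0 1-2 5 0 2-2 7 0 1-1 15 0 5 6 0 7 5 10 12 7 13 0 5-5"/><path data-order="1" d="M44 567l3 0 3-3 4 0"/><path data-order="2" d="M54 564l3-7 0-12"/><path data-order="2" d="M468 558l-4 0-2 2-20 0-4-2-4-4"/><path data-order="2" d="M434 554l0-6-4-4-2-9-3-3 0-2-15-15 0-1-3-4-5-10-5-25"/><path data-order="1" d="M67 550l-5 0-5-5"/><path data-order="2" d="M57 545l0-7-2-1 0-3-5-7 0-3-6-7 0-2-19-18-1-4 0-3-2-2 0-35-2-1 0-7-2-2 0-33 6-7 0-8 1-2 0-18 3-3 6-2 1-3 17 0 2-2 28 0 5-5 1-8 2-2 0-15 8-8"/><path data-order="1" d="M622 542l-13-7-15 0"/><path data-order="1" d="M310 538l5 0 7 4 5 5 1 0 12 11 7 4 3 0 2 2 12 0 1 1 12 0 1-1 12 0 2-2 35 0 7-4 0-4"/><path data-order="2" d="M547 535l-3-1-4 0-6-6-29 0-3 2-12 12-2 0-11 12-2 0-7 4"/><path data-order="2" d="M560 535l-13 0"/><path data-order="2" d="M594 535l-34 0"/><path data-order="1" d="M232 482l-12-10 0-10 4-4 6-3 7 0 2-2 8-1 10-5 7-7 0-15 1-3"/><path data-order="1" d="M402 480l-5-5"/><path data-order="2" d="M397 475l-5-10 0-18-2-2 0-7-2-1 0-5-1-2 0-5-3-7 0-3-4-5 2-3 0-7 2-2"/><path data-order="1" d="M622 432l2 1 0 9-2 1 0 5-5 9 0 50-2 1 0 4-1 3-20 20"/><path data-order="2" d="M265 422l5-5 0-2 7-8 17-9 13 0 10 5 8 7 7 0 5-3 3 1 4 0 1 2 12 0 5-3 3 0 7-4 3 0 5-5 4 0"/><path data-order="3" d="M384 398l3-3 3-2 4 0 6-6 0-7 2-2 0-5 2-1 0-5-2-4"/><path data-order="1" d="M500 395l-5 5-3 7 0 21 2 2 0 5 4 10 9 8 3 0 2 2 25 0 7 3 8 9 0 3 2 2 0 30 5 5 3 0 10 10 2 0 0 5-14 13"/><path data-order="1" d="M140 367l2-4 10-10 5-11 7-7"/><path data-order="3" d="M398 360l-6-3-5-7 0-18-2-2 0-3-1-2 0-3-2-4-10-10-5-1-7-7-3-2-3 0-14-6-3-4-2 0-10-10-1 0-6-5-4-1-27-25-3-2-9 0-10 5-3 3-7 0-1-1-9 0"/><path data-order="2" d="M164 335l3 2 5 0 10-10 3 0 4-4"/><path data-order="1" d="M517 333l-2 4-5 5 0 1-5 5-3 2-15-2-9 5-4 0-2 2-7 0-1 2-7 0-2 1-8 2-10 5-9 0-13 8-1 0-12-10"/><path data-order="1" d="M237 328l-7 0-1-1-5 0-12 6-18 0-5-5 0-5"/><path data-order="2" d="M98 327l4 0 2-2 20 0 1-2 13 0 2 2 14 0 10 10"/><path data-order="2" d="M189 323l6-6 0-7-3-3 0-12 7-7 0-1 1 0 12-10 8-2 5-5 4-2 6 0 4-3 3 0 3-3 0-10"/><path data-order="1" d="M80 318l5 2 7 7 6 0"/><path data-order="1" d="M630 310l9 0 5-5 0-15 1-2 2-8 3-7 2 0 3-3 0-52-6-13 0-3-2-2 0-27 2-1 0-4 3-6 0-12-13-27-12-11-2 0-6-5"/><path data-order="3" d="M245 252l-11-12-2-3 0-5-2-2 0-5-1-2 0-3-2-2 0-5-2-1 0-4"/><path data-order="3" d="M225 208l0-3-1-2 0-8-2-2 0-5-2-1-1-9-9-11 0-14-11-11-2-5"/><path data-order="1" d="M464 207l6 5 8 0 6-5 0-7 1-2 2-8 7-12 0-3 4-8 0-4 4-6 0-5 3-7 0-10 5-10 0-13 2-2"/><path data-order="1" d="M95 205l-7-3-11-10-2 0-15-15 0-4-2-1 0-4-3-6-8-10 0-2-7-7 0-1-3-4 0-1-3-4-4-6-2-9-1-1 0-10 3-7 5-5 12-5 3-3 0-5-6-7 0-5 3-7 3-3 24 0 6-5 8-3 9-9"/><path data-order="1" d="M307 173l-2 2-5 0-10 5-8 2-14 8-8 0-3 3-2 4 0 3-8 8-22 0"/><path data-order="3" d="M197 137l0-50-3-7-17 0-8 8-2 4-12 0-1-2-10 0-7-3-9-7-1 0-10-10-17-7-5-5"/><path data-order="1" d="M524 135l0-3-2-2 0-3-2-4-8-8 0-5"/><path data-order="2" d="M219 133l0 4-2 3-5 5-5 0-3-2-7-6"/><path data-order="1" d="M258 128l-3 0-1 2-15 0-2 2-17 0-1 1"/><path data-order="1" d="M610 128l0-10 9-8 0-3"/><path data-order="2" d="M512 110l0-18-4-7 0-7-1-1-2-15-5-10 0-10-10-10 0-4-2-1 0-9 2-1"/><path data-order="1" d="M115 108l0-10-3-3 0-2-12-11 0-5-5-5 0-14"/><path data-order="2" d="M619 107l-7-7-3-7 0-3-4-5 0-23"/><path data-order="1" d="M234 97l-10 10 0 3-2 2 0 5-3 5 0 11"/><path data-order="1" d="M387 72l5 0 6-7 7-3 10-10 5-10 0-4 2-1 0-20"/><path data-order="1" d="M589 65l13 0 3-3"/><path data-order="2" d="M605 62l0-45"/><path data-order="3" d="M95 58l2-3 0-12"/><path data-order="3" d="M97 43l0-5-12-11-5-10"/>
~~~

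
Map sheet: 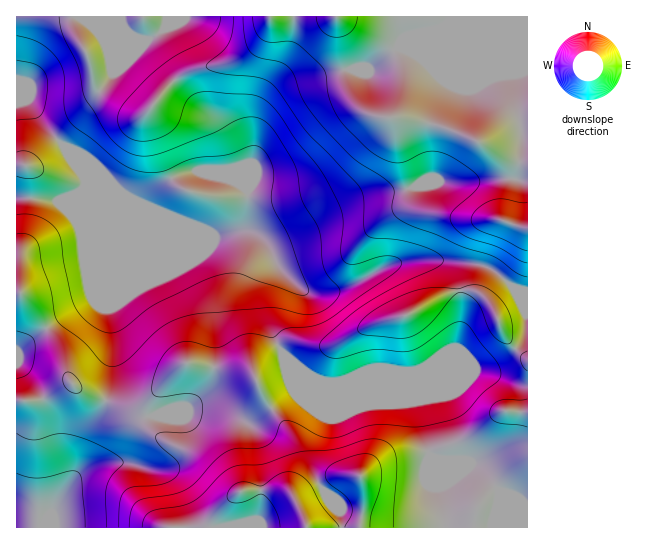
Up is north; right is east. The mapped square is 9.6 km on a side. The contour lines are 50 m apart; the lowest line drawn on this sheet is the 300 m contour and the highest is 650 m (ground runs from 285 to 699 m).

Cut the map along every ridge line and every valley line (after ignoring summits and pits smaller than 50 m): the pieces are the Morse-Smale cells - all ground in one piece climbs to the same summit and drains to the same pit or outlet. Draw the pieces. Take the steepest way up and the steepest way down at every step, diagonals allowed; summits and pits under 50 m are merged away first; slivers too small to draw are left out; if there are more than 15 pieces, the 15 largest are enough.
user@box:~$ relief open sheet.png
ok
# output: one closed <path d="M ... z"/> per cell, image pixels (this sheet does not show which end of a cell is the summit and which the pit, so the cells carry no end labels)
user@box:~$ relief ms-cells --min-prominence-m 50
<path d="M527 16l-77 0-5 9-4 3-39 16-35 25-30 2-40 10-15 7-15 14-7 11-4 13-1 27-7 20-1 18-6-6-6-16-6-23-10-21-31-28-31-39-12-13-54-21-12-8-62 0-1 383 9 2 16-1 30-17 7 6 13 7 36 12 14 0 13-13-6 11 1 10 25 0 16-7 23 0 14 4 20 10 11-4 35-26-8-24-1-14-9-16-8-25 1-28 8-16 1-6 20 21 13 8 16 0 11-2 20-8 28-16 30-7 28 0 39 5 12 6 21 18 12 3z"/><path d="M443 260l-28 0-18 3-18 6-28 16-25 8-16 0-8-4-24-24-9 17-2 11 0 21 5 19 11 21 34 26 25 1 8-4 12 0 56 23 3 7 9 49 7 3 22 1 10 4 9 5 25 26 24 9 1-211-13-4-16-14-13-8z"/><path d="M285 355l0 14 8 24-43 30-37-14-23 0-16 7-26 1 4 13 7 7 42 20 38 36-20 18-6 11 0 5 232 1-1-21-4-20-11-25 0-11-9-49-58-25-12 0-8 4-25-1z"/><path d="M449 16l-282 0-2 11-16 13-10 0-50-21-8-1 10 6 54 21 12 13 31 39 31 28 10 21 6 23 6 16 6 6 1-18 7-20 2-32 10-19 11-11 15-8 44-12 30-2 35-25 39-16 7-7z"/><path d="M147 416l-34 7-8 4-9 8-11 27-26 37-16 29 170-1 0-5 6-11 20-18-38-36-42-20-7-7z"/><path d="M71 383l-30 17-25 1 1 127 25 0 2-2 15-27 26-37 11-27 9-8 12-6 31-6 1-14-8 7-14 0-36-12-13-7z"/><path d="M431 456l-2 1 0 5 11 25 6 41 82-1-1-23-24-9-29-28-15-7-22-1z"/>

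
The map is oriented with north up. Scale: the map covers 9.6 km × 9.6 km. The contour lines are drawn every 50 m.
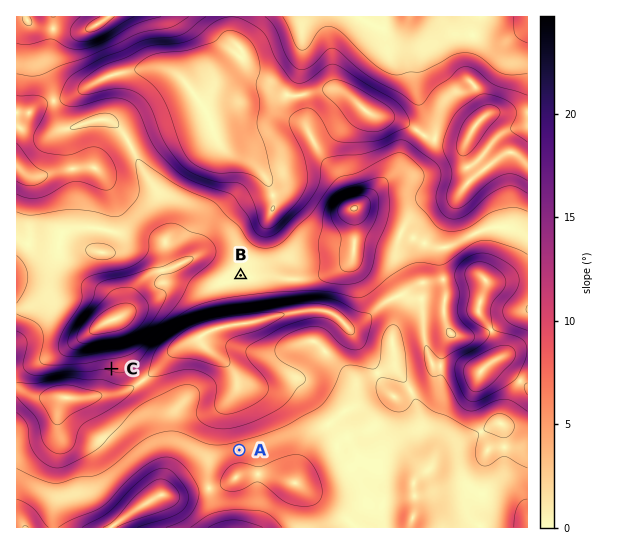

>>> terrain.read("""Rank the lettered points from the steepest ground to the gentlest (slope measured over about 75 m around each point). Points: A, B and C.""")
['C', 'A', 'B']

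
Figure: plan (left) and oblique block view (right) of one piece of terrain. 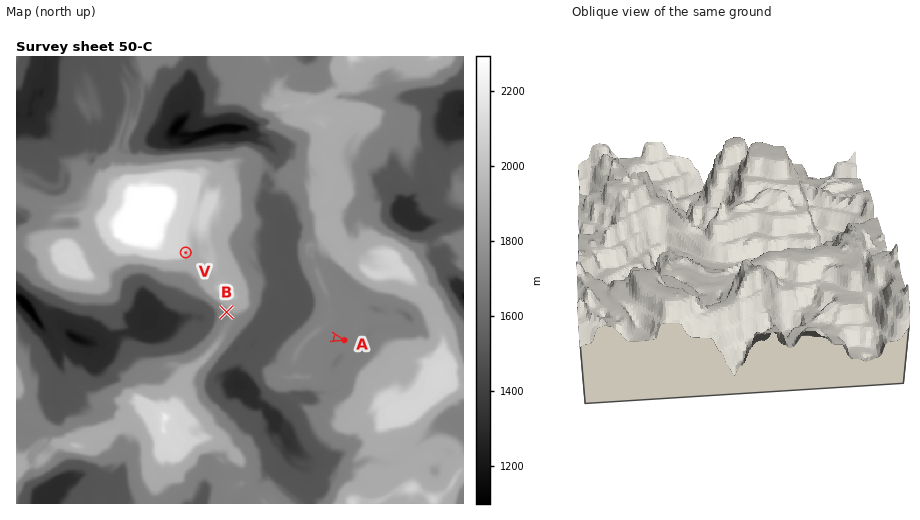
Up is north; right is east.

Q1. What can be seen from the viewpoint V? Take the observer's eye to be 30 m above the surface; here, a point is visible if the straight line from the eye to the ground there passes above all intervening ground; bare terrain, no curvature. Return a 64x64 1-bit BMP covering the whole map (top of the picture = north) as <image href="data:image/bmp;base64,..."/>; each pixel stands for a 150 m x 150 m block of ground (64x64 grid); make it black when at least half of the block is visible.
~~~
<image width="64" height="64" href="data:image/bmp;base64,Qk0+AgAAAAAAAD4AAAAoAAAAQAAAAEAAAAABAAEAAAAAAAACAAATCwAAEwsAAAIAAAAAAAAA////AAAAAAAAAAAAH/+wEAAAAAA///wQAAAAAD///4AAAAAAD//8AIAAAAAv//gAwAAAAG//sADQAAAB3/mAAPAAAAH/4EAA4fgAB//GAAD/+AE/35wAAP/8AT8APAAA//4AOBA8GAD/+gfwIDAcAP+YD+AAYD4A/5g/wAAAf8D////AGAB/4P///4AQAP/w//3/gB4A//AD//uAHgH/+AD/+cAcA//4AB//4AAD//wADf/wAAX/+AAF//gAA//4AAH/+AAD//gAAP/8AGff+AAAf/wAN//4AAAYeAA//ngAAAAAAB/s+AAAAwAAH9/wAAAAAAAZ//AAAADcgDH/wAAAAb8AMfAAAAAAPwBh8AAAAADxAGfOAAAAAPAAf/wAAAAA8AD//AAAAAjwAP/4AAAACHQA/ngAAAAAZAD8YAAAAATiAHwAAAAABOIA/AAAAAACYQD8AAAAAAJgAP4AAAAAAkAB/gAAAAAAAAH/AAAAAAAAAf4AAAAAAAAB/gAAAAAAAAH+AAAAAAAAAfwAAAAAAAAA/AAAAAAAAAD8AAAAAAAAAH4AAAAAAAAAf0AAAAAAAAB/4AAAAAAAAPfgAAAAAAAAw+AAAAAAAABxgAAAAAAAAHAAAAAAAAAAAAAAAAAAAAADgAAAAAAAAAPAAAAAAAAAB+HwAAAAAAAHf/gAAAAAAAf//A=="/>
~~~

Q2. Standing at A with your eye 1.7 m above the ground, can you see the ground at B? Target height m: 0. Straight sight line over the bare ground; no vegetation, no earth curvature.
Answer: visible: false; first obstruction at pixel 320 334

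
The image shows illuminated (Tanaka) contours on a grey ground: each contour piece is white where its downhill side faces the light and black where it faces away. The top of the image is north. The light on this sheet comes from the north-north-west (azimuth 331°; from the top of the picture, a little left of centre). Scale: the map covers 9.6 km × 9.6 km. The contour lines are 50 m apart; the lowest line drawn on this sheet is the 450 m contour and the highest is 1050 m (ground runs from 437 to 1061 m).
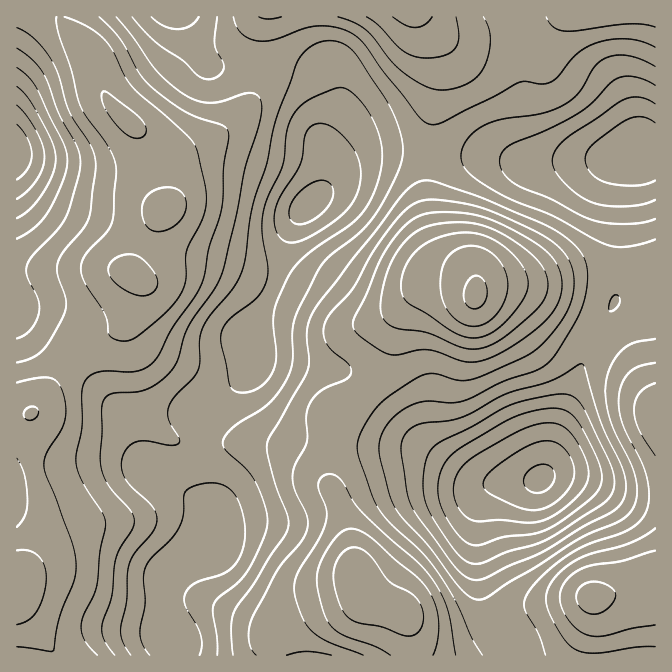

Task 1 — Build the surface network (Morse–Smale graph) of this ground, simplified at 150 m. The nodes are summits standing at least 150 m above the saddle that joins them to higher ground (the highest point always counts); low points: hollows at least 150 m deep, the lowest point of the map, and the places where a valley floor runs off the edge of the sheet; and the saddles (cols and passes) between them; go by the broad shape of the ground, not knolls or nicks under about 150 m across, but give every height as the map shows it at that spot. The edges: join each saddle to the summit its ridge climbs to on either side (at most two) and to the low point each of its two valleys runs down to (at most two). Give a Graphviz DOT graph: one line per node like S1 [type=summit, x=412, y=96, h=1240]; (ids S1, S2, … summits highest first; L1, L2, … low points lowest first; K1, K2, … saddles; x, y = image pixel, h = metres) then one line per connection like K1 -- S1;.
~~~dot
graph terrain {
  S1 [type=summit, x=475, y=295, h=1061];
  S2 [type=summit, x=355, y=575, h=984];
  S3 [type=summit, x=592, y=597, h=966];
  S4 [type=summit, x=17, y=587, h=944];
  S5 [type=summit, x=412, y=17, h=917];
  L1 [type=low, x=540, y=480, h=437];
  L2 [type=low, x=644, y=150, h=503];
  L3 [type=low, x=17, y=152, h=512];
  L4 [type=low, x=308, y=205, h=526];
  K1 [type=saddle, x=65, y=362, h=833];
  K2 [type=saddle, x=370, y=390, h=816];
  K3 [type=saddle, x=515, y=655, h=780];
  K4 [type=saddle, x=428, y=155, h=729];
  K5 [type=saddle, x=260, y=65, h=723];
  K6 [type=saddle, x=617, y=263, h=711];
  K7 [type=saddle, x=205, y=445, h=693];
  K8 [type=saddle, x=274, y=290, h=646];
  K1 -- S4;
  K1 -- L3;
  K1 -- L4;
  K2 -- S1;
  K2 -- S2;
  K2 -- L1;
  K2 -- L4;
  K3 -- S2;
  K3 -- S3;
  K3 -- L1;
  K4 -- S1;
  K4 -- S5;
  K4 -- L2;
  K4 -- L4;
  K5 -- S4;
  K5 -- S5;
  K5 -- L4;
  K6 -- S1;
  K6 -- L1;
  K6 -- L2;
  K7 -- S2;
  K7 -- S4;
  K7 -- L4;
  K8 -- S1;
  K8 -- S4;
  K8 -- L4;
}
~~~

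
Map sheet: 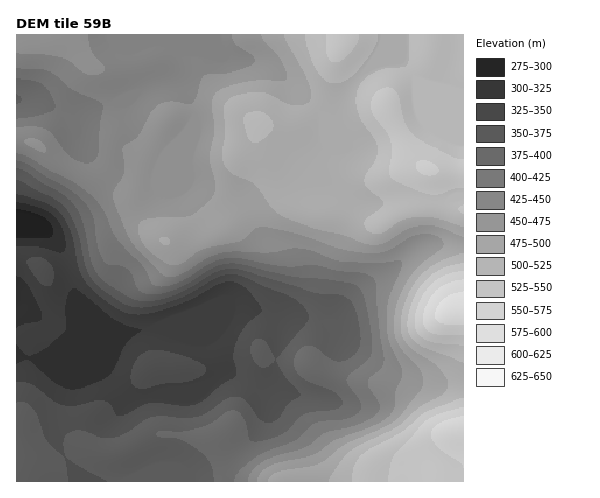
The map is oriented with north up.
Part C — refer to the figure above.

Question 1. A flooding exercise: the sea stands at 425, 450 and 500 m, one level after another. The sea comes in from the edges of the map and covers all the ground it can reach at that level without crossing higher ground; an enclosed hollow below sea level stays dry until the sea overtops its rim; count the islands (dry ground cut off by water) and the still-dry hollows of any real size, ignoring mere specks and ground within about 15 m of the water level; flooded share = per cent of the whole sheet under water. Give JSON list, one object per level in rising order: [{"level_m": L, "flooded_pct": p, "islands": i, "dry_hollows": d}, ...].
[{"level_m": 425, "flooded_pct": 37, "islands": 0, "dry_hollows": 0}, {"level_m": 450, "flooded_pct": 43, "islands": 0, "dry_hollows": 0}, {"level_m": 500, "flooded_pct": 65, "islands": 0, "dry_hollows": 0}]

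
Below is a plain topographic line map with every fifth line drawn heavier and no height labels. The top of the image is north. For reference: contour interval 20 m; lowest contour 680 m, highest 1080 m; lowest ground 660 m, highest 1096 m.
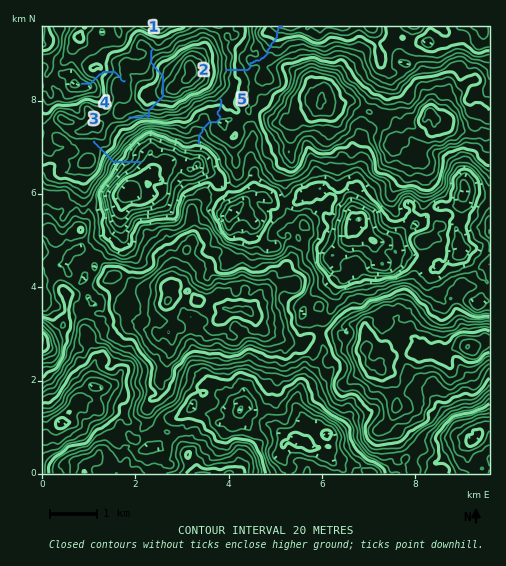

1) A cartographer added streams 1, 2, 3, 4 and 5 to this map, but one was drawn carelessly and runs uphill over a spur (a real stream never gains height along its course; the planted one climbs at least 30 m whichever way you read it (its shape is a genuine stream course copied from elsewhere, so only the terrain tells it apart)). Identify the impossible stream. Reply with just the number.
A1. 1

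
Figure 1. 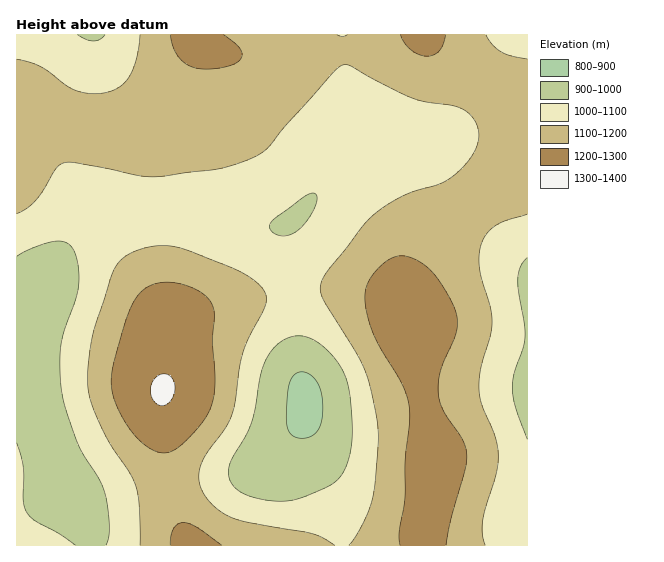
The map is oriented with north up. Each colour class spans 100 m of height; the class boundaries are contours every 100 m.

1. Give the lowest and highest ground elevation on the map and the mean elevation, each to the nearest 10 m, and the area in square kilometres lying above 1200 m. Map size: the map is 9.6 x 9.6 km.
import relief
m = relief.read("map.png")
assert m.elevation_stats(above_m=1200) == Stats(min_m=880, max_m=1310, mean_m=1100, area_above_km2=11.9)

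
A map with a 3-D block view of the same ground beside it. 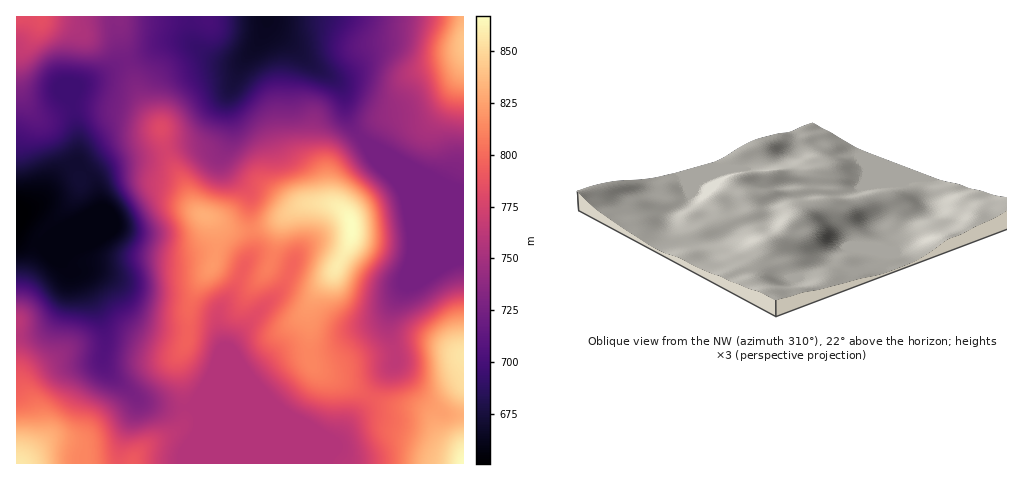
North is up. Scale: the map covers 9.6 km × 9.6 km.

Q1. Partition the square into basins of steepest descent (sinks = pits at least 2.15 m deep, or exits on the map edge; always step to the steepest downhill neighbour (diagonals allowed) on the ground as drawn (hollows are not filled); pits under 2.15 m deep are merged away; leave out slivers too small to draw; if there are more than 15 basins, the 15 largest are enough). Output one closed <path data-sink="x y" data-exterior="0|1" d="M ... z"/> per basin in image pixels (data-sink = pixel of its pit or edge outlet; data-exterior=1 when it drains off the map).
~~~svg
<path data-sink="17 209" data-exterior="1" d="M119 16l-103 1 0 446 447 1 1-397-12 22-15 16-19 9-26 2-14 6-40 35-8 15 0 23 6 11-4-2-27 0-39 22-13 4-17 1-35-17-8-7-9-24-16-28-7-28-14-17-11-22-16-50z"/><path data-sink="267 17" data-exterior="1" d="M463 16l-343 0-1 15 5 24 14 39 9 16 14 17 7 28 16 28 9 24 8 7 15 6 14 10 15 1 27-7 33-20 30 1-5-10 0-23 4-11 12-12 37-29 15-5 20-1 12-5 11-8 14-16 9-19z"/>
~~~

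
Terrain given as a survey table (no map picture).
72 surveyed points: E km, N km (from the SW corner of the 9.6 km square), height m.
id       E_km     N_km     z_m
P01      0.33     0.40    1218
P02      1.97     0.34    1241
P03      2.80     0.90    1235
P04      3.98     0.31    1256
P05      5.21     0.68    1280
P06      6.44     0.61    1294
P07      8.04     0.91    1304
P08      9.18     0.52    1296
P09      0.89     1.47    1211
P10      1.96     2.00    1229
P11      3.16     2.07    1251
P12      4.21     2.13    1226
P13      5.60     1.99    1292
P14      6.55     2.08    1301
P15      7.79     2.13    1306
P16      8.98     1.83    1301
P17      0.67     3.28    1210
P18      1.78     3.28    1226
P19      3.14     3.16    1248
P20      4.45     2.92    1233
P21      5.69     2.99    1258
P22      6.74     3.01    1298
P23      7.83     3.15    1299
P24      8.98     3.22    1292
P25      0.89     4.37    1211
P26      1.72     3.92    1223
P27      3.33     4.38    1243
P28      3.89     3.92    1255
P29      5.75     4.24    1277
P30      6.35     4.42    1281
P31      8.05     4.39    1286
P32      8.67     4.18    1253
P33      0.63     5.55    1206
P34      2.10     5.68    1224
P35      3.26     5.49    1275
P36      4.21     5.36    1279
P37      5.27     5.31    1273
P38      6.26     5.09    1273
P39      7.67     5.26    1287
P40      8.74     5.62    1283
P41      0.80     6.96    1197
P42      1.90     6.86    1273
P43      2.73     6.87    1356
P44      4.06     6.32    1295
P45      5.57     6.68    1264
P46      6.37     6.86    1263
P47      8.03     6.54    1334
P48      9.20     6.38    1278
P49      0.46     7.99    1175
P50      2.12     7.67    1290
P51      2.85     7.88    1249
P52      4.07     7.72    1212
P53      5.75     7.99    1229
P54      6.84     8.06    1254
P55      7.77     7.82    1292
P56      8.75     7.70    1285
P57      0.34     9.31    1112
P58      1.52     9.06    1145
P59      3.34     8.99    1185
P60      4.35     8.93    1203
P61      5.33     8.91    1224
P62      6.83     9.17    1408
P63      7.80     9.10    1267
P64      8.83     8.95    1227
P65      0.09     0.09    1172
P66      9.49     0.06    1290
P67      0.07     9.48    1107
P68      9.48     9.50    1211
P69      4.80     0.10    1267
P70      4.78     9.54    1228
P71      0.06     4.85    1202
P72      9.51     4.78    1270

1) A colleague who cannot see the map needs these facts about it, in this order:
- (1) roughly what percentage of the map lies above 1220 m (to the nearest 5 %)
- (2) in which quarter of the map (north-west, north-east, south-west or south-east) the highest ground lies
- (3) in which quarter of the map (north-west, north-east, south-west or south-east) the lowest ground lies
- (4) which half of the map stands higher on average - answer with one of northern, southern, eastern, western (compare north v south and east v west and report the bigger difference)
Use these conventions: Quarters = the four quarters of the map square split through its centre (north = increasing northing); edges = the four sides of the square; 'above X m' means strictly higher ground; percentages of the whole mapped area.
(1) Ground above 1220 m makes up about 80 % of the sheet.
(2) Look to the north-east quarter for the highest ground.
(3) The lowest ground is in the north-west quarter.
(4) Taken as a whole, the eastern half is higher than the western.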